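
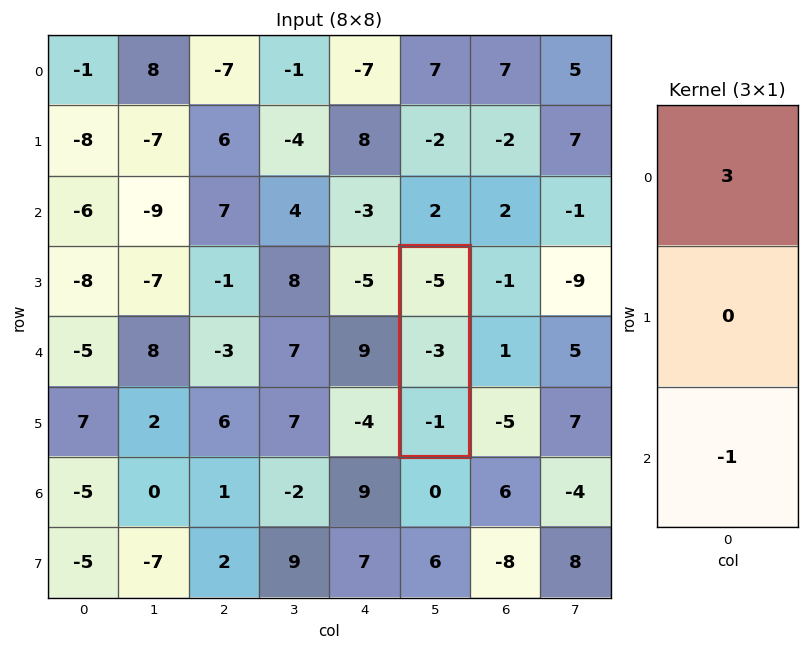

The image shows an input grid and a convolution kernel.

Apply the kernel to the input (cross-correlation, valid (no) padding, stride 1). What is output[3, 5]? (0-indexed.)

The receptive field on the input at this output position is [-5 / -3 / -1]. Elementwise product with the kernel and sum: -5·3 + -1·-1.

-14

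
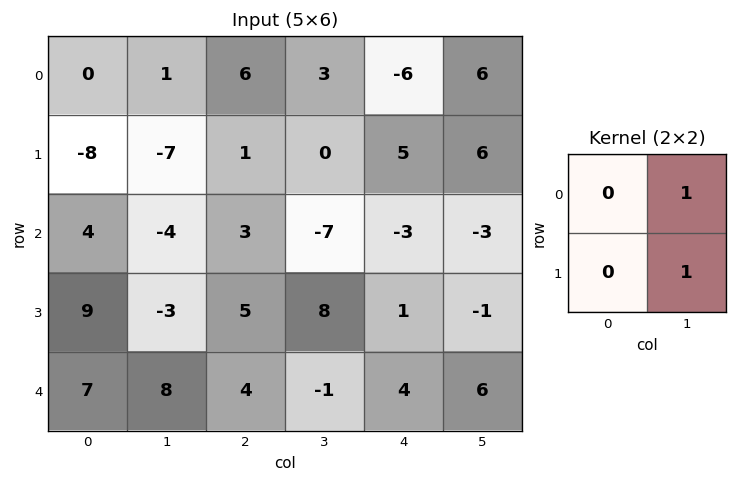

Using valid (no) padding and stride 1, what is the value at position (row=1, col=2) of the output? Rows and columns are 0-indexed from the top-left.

The receptive field on the input at this output position is [1 0 / 3 -7]. Elementwise product with the kernel and sum: 0·1 + -7·1.

-7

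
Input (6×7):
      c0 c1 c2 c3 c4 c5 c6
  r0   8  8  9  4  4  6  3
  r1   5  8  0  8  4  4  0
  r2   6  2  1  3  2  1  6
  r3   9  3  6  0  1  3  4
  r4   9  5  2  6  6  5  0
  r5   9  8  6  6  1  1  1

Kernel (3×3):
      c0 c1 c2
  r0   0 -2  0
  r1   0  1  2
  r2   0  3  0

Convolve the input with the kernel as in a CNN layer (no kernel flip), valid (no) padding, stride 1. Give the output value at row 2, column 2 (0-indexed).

The receptive field on the input at this output position is [1 3 2 / 6 0 1 / 2 6 6]. Elementwise product with the kernel and sum: 3·-2 + 0·1 + 1·2 + 6·3.

14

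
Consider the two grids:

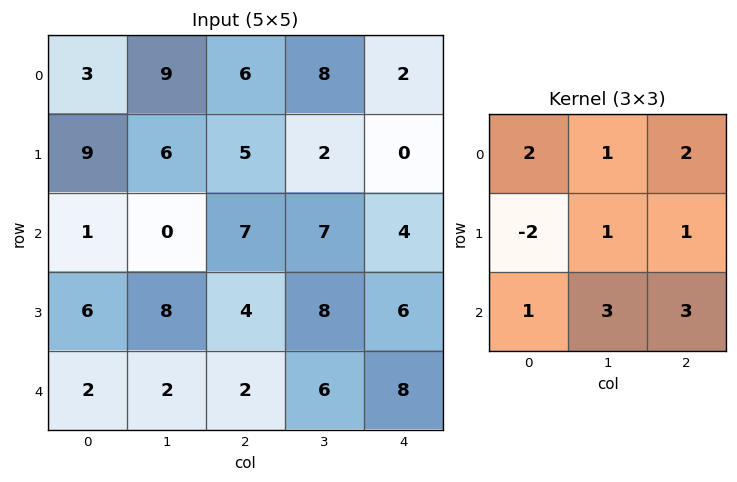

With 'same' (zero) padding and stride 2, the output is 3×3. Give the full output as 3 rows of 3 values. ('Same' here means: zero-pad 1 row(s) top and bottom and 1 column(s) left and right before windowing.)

57 23 -12
64 79 20
26 40 18

Output[0,0]: The receptive field on the zero-padded input at this output position is [0 0 0 / 0 3 9 / 0 9 6]. Elementwise product with the kernel and sum: 0·2 + 0·1 + 0·2 + 0·-2 + 3·1 + 9·1 + 0·1 + 9·3 + 6·3.
Output[0,1]: The receptive field on the zero-padded input at this output position is [0 0 0 / 9 6 8 / 6 5 2]. Elementwise product with the kernel and sum: 0·2 + 0·1 + 0·2 + 9·-2 + 6·1 + 8·1 + 6·1 + 5·3 + 2·3.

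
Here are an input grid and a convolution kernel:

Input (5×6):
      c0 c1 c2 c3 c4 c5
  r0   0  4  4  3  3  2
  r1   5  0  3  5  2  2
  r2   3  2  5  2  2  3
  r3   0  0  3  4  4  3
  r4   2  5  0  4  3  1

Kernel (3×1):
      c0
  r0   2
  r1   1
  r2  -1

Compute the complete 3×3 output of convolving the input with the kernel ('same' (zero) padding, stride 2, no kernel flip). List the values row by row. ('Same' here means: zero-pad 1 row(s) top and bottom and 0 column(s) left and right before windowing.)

Output[0,0]: The receptive field on the zero-padded input at this output position is [0 / 0 / 5]. Elementwise product with the kernel and sum: 0·2 + 0·1 + 5·-1.
Output[0,1]: The receptive field on the zero-padded input at this output position is [0 / 4 / 3]. Elementwise product with the kernel and sum: 0·2 + 4·1 + 3·-1.

-5 1 1
13 8 2
2 6 11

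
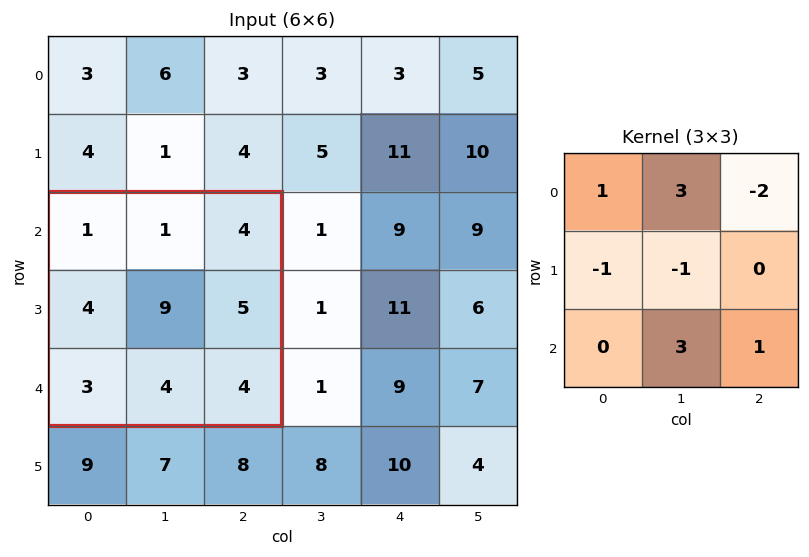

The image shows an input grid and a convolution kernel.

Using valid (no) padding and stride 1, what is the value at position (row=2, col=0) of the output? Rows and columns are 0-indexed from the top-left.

-1

The receptive field on the input at this output position is [1 1 4 / 4 9 5 / 3 4 4]. Elementwise product with the kernel and sum: 1·1 + 1·3 + 4·-2 + 4·-1 + 9·-1 + 4·3 + 4·1.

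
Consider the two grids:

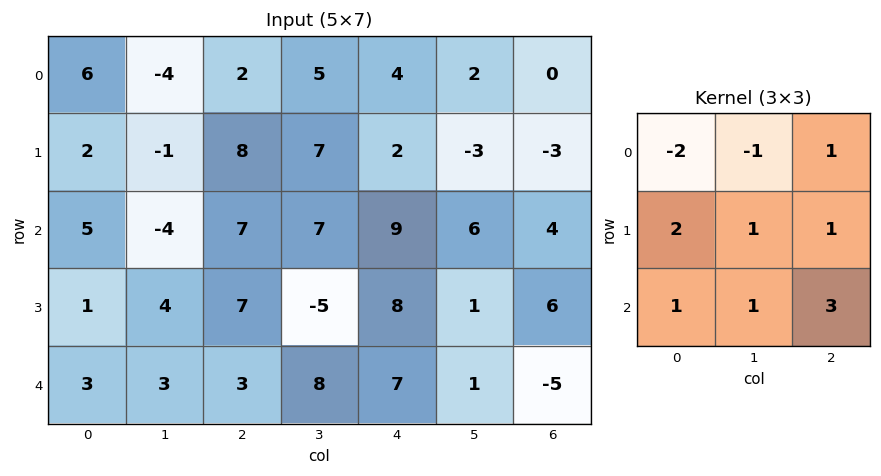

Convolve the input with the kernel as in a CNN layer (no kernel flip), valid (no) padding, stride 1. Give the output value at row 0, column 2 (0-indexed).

61

The receptive field on the input at this output position is [2 5 4 / 8 7 2 / 7 7 9]. Elementwise product with the kernel and sum: 2·-2 + 5·-1 + 4·1 + 8·2 + 7·1 + 2·1 + 7·1 + 7·1 + 9·3.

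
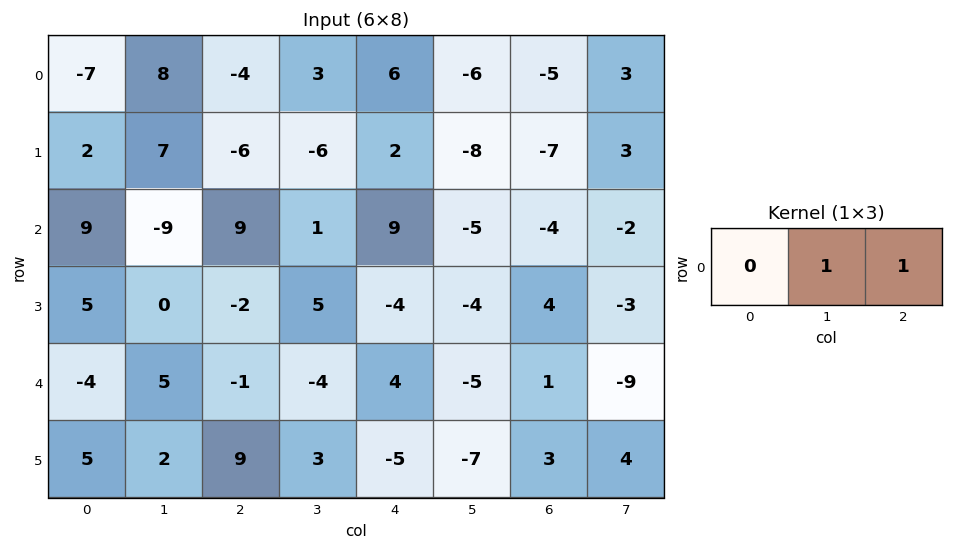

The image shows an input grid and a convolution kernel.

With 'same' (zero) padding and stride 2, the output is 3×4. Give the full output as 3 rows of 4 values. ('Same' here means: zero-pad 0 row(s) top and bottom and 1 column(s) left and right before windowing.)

1 -1 0 -2
0 10 4 -6
1 -5 -1 -8

Output[0,0]: The receptive field on the zero-padded input at this output position is [0 -7 8]. Elementwise product with the kernel and sum: -7·1 + 8·1.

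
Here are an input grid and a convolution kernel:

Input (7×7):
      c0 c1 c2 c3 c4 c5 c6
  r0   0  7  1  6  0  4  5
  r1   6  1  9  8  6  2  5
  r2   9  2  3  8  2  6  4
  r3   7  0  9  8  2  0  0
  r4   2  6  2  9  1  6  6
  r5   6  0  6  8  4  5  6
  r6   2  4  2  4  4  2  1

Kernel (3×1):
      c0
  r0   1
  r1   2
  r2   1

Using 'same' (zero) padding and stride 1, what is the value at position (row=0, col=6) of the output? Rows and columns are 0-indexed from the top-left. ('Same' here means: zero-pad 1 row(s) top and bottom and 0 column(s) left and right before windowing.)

15

The receptive field on the zero-padded input at this output position is [0 / 5 / 5]. Elementwise product with the kernel and sum: 0·1 + 5·2 + 5·1.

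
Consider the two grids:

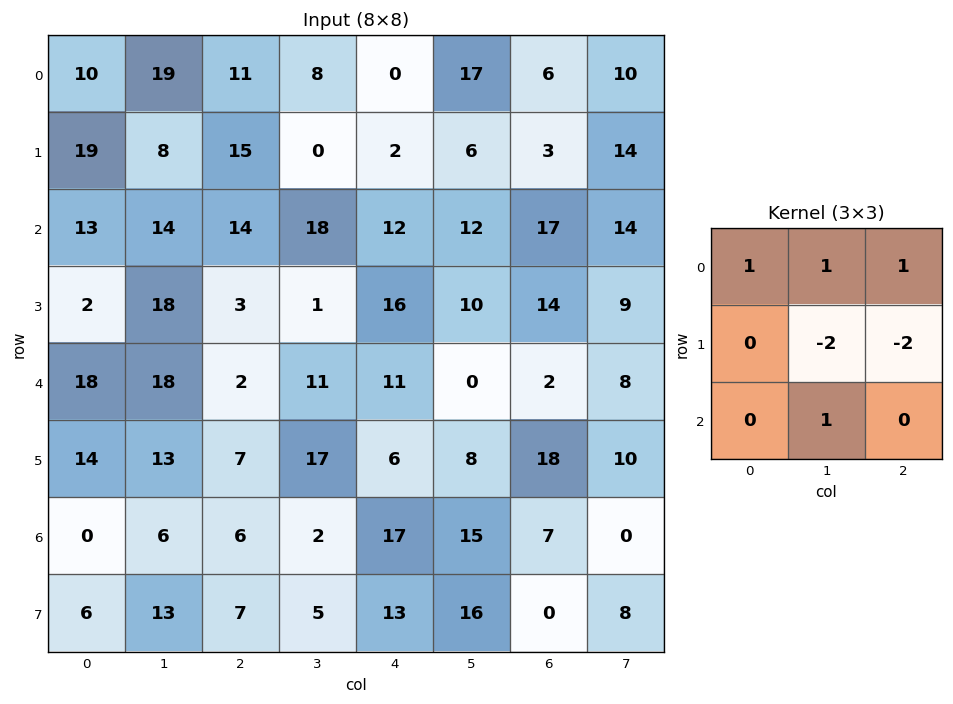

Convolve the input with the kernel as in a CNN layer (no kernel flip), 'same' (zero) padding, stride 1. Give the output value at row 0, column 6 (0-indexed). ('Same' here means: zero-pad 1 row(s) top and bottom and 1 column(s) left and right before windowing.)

The receptive field on the zero-padded input at this output position is [0 0 0 / 17 6 10 / 6 3 14]. Elementwise product with the kernel and sum: 0·1 + 0·1 + 0·1 + 6·-2 + 10·-2 + 3·1.

-29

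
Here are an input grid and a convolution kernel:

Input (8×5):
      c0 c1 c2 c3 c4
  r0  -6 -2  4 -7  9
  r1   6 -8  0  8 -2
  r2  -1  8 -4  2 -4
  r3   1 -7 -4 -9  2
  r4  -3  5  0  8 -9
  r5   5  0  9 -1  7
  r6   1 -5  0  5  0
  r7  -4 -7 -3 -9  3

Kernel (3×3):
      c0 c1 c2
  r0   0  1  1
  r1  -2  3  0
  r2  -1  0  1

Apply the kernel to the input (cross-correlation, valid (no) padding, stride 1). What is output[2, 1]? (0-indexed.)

3

The receptive field on the input at this output position is [8 -4 2 / -7 -4 -9 / 5 0 8]. Elementwise product with the kernel and sum: -4·1 + 2·1 + -7·-2 + -4·3 + 5·-1 + 8·1.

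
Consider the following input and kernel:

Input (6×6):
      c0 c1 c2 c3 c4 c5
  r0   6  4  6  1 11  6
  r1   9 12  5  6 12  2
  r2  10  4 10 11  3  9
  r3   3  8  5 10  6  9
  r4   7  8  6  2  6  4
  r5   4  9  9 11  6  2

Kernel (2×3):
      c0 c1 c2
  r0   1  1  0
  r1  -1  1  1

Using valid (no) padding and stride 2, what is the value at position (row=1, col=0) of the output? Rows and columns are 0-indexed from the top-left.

The receptive field on the input at this output position is [10 4 10 / 3 8 5]. Elementwise product with the kernel and sum: 10·1 + 4·1 + 3·-1 + 8·1 + 5·1.

24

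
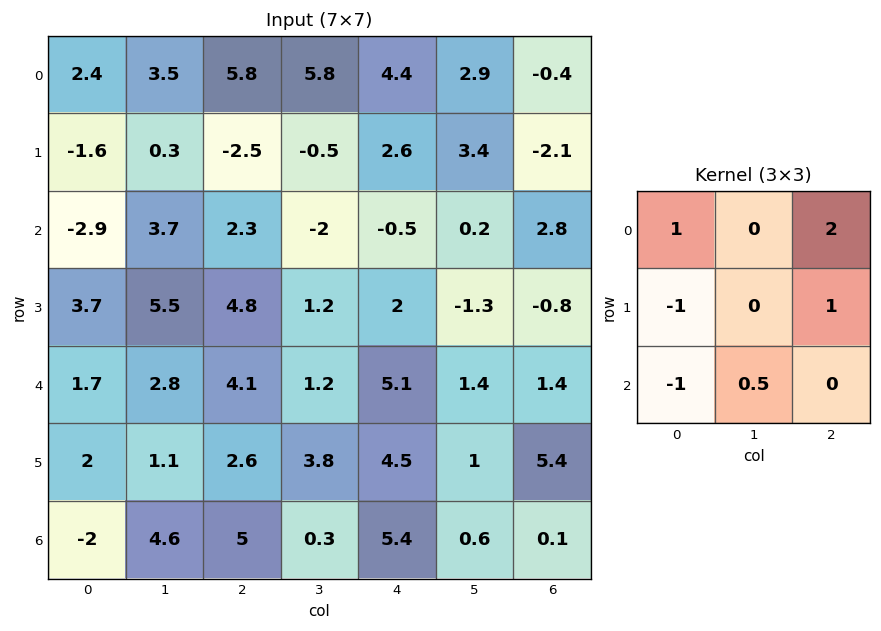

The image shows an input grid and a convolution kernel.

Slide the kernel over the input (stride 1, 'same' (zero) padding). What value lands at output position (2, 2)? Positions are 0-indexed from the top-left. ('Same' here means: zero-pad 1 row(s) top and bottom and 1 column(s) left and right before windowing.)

-9.5

The receptive field on the zero-padded input at this output position is [0.3 -2.5 -0.5 / 3.7 2.3 -2 / 5.5 4.8 1.2]. Elementwise product with the kernel and sum: 0.3·1 + -0.5·2 + 3.7·-1 + -2·1 + 5.5·-1 + 4.8·0.5.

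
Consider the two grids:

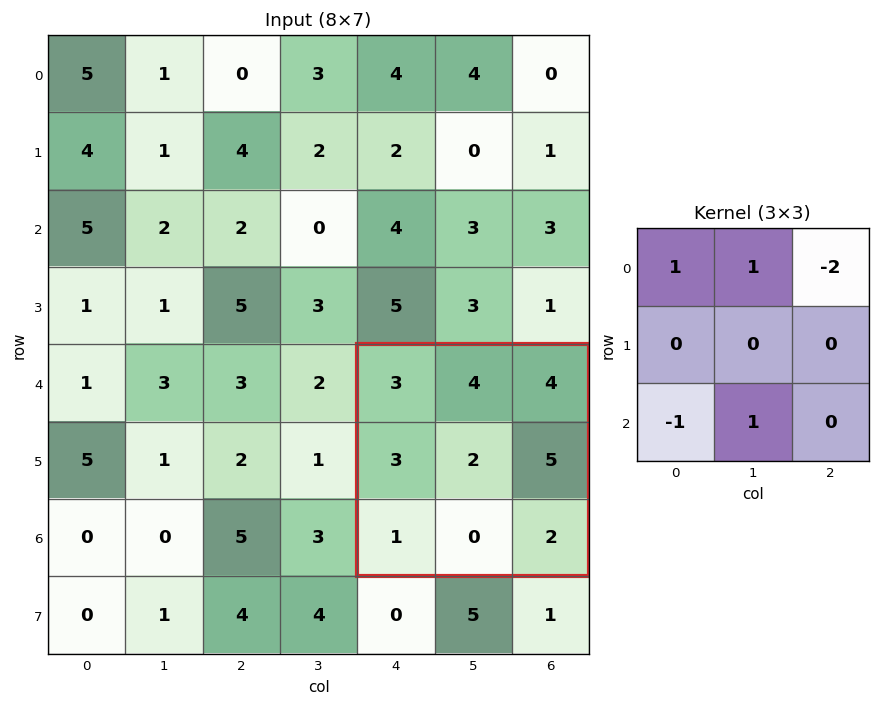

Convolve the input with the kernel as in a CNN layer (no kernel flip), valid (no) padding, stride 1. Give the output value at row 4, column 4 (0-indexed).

The receptive field on the input at this output position is [3 4 4 / 3 2 5 / 1 0 2]. Elementwise product with the kernel and sum: 3·1 + 4·1 + 4·-2 + 1·-1 + 0·1.

-2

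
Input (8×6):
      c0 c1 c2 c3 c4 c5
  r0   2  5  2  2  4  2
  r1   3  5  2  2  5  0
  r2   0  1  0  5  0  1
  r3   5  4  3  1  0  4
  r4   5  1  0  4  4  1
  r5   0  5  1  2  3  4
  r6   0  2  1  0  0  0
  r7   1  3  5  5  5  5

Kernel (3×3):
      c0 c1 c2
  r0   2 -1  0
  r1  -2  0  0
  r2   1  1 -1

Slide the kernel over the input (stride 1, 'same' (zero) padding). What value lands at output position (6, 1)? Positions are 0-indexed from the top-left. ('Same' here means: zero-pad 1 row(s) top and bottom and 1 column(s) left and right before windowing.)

The receptive field on the zero-padded input at this output position is [0 5 1 / 0 2 1 / 1 3 5]. Elementwise product with the kernel and sum: 0·2 + 5·-1 + 0·-2 + 1·1 + 3·1 + 5·-1.

-6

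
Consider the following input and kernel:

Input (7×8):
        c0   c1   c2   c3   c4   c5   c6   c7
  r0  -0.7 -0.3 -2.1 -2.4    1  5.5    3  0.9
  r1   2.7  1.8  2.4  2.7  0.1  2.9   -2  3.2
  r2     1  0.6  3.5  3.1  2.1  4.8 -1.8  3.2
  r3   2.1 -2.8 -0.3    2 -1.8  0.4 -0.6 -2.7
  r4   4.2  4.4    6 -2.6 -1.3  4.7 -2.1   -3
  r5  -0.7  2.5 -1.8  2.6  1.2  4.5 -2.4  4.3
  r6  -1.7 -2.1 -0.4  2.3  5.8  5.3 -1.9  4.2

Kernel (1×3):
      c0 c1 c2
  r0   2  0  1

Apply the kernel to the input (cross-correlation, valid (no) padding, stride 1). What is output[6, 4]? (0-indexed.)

9.7

The receptive field on the input at this output position is [5.8 5.3 -1.9]. Elementwise product with the kernel and sum: 5.8·2 + -1.9·1.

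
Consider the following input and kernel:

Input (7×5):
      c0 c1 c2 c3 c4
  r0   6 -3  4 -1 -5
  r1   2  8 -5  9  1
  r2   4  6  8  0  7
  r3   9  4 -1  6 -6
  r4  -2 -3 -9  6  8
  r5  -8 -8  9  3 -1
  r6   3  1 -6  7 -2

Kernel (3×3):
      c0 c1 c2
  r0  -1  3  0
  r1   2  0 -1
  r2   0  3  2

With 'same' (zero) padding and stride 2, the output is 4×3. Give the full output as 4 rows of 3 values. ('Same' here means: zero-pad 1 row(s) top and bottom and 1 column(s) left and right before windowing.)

Output[0,0]: The receptive field on the zero-padded input at this output position is [0 0 0 / 0 6 -3 / 0 2 8]. Elementwise product with the kernel and sum: 0·-1 + 0·3 + 0·2 + -3·-1 + 2·3 + 8·2.

25 -2 1
35 -2 -24
-10 14 -15
-25 30 8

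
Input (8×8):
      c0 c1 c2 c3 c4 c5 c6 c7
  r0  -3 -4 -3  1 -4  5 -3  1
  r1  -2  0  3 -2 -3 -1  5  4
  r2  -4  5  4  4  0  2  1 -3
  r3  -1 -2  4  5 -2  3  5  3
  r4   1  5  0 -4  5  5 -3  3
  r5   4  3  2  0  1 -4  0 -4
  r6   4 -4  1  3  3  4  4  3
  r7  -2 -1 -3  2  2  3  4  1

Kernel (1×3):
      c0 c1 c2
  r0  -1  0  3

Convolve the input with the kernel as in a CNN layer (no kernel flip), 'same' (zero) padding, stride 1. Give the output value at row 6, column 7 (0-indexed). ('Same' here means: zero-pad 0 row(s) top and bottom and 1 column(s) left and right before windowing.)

-4

The receptive field on the zero-padded input at this output position is [4 3 0]. Elementwise product with the kernel and sum: 4·-1 + 0·3.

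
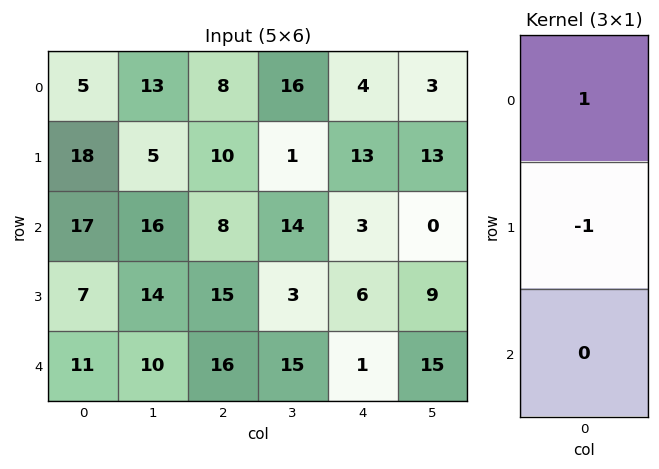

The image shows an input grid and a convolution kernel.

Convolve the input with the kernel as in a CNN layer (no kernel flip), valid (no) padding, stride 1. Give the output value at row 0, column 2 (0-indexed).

-2

The receptive field on the input at this output position is [8 / 10 / 8]. Elementwise product with the kernel and sum: 8·1 + 10·-1.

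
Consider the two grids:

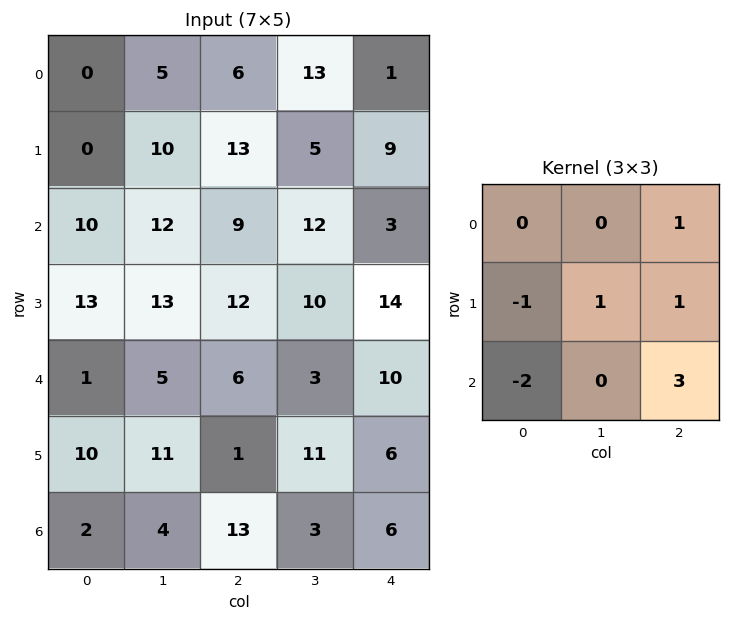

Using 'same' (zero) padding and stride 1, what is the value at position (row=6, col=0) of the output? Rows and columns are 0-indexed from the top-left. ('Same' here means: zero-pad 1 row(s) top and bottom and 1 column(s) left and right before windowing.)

17

The receptive field on the zero-padded input at this output position is [0 10 11 / 0 2 4 / 0 0 0]. Elementwise product with the kernel and sum: 11·1 + 0·-1 + 2·1 + 4·1 + 0·-2 + 0·3.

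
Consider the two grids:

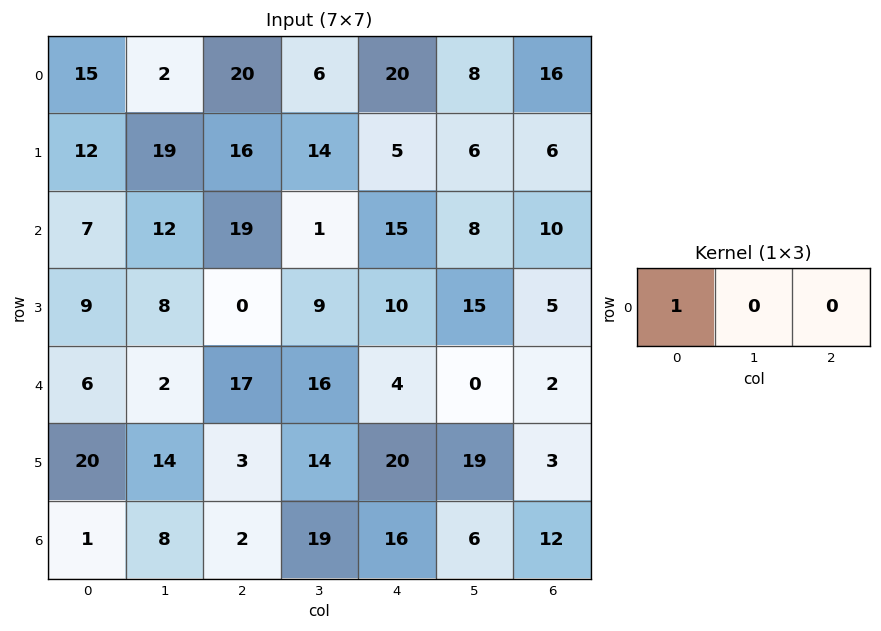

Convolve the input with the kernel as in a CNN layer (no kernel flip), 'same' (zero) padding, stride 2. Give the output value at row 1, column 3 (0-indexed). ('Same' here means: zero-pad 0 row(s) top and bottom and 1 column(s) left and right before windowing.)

The receptive field on the zero-padded input at this output position is [8 10 0]. Elementwise product with the kernel and sum: 8·1.

8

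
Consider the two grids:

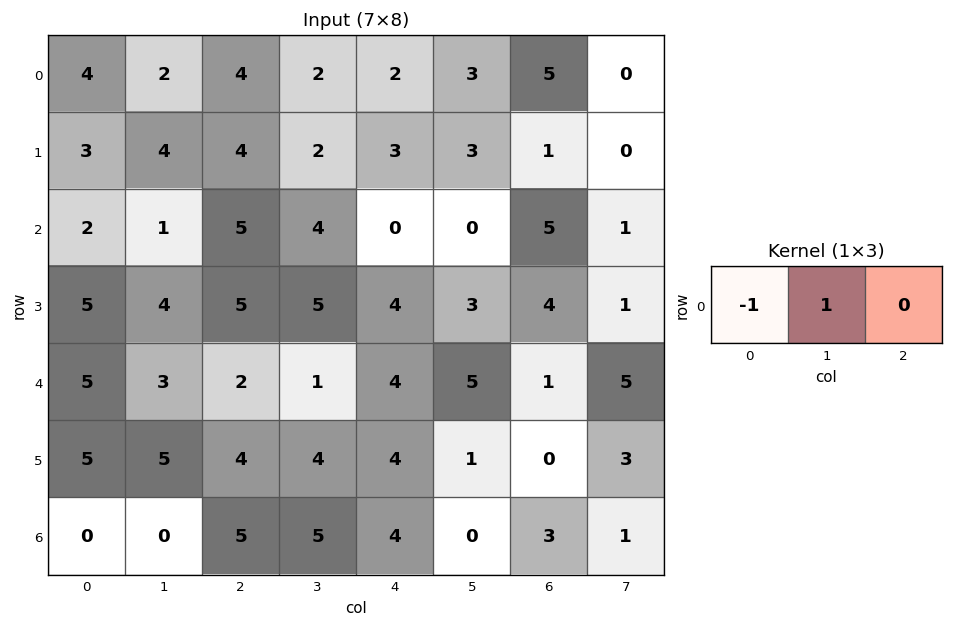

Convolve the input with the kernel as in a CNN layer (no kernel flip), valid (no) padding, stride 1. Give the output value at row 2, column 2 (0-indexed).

-1

The receptive field on the input at this output position is [5 4 0]. Elementwise product with the kernel and sum: 5·-1 + 4·1.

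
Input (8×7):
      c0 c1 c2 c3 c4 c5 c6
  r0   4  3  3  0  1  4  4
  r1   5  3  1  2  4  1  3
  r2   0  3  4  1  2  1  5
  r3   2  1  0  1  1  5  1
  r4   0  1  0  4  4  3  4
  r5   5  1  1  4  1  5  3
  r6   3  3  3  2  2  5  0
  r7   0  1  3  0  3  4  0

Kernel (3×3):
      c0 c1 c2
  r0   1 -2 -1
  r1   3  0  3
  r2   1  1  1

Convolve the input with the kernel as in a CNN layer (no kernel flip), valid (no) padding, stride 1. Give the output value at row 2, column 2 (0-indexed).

11

The receptive field on the input at this output position is [4 1 2 / 0 1 1 / 0 4 4]. Elementwise product with the kernel and sum: 4·1 + 1·-2 + 2·-1 + 0·3 + 1·3 + 0·1 + 4·1 + 4·1.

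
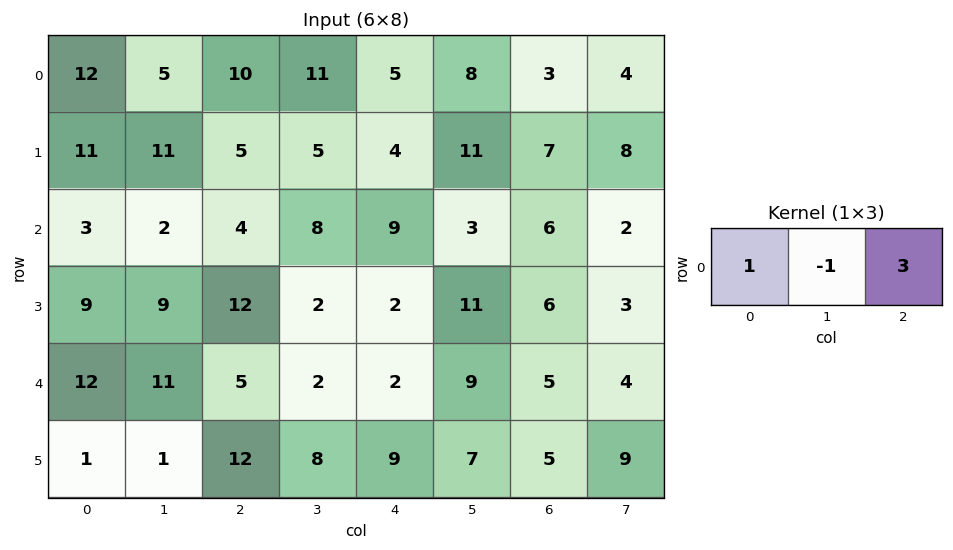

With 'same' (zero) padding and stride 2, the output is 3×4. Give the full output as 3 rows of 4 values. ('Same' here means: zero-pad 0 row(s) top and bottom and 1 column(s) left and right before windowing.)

Output[0,0]: The receptive field on the zero-padded input at this output position is [0 12 5]. Elementwise product with the kernel and sum: 0·1 + 12·-1 + 5·3.

3 28 30 17
3 22 8 3
21 12 27 16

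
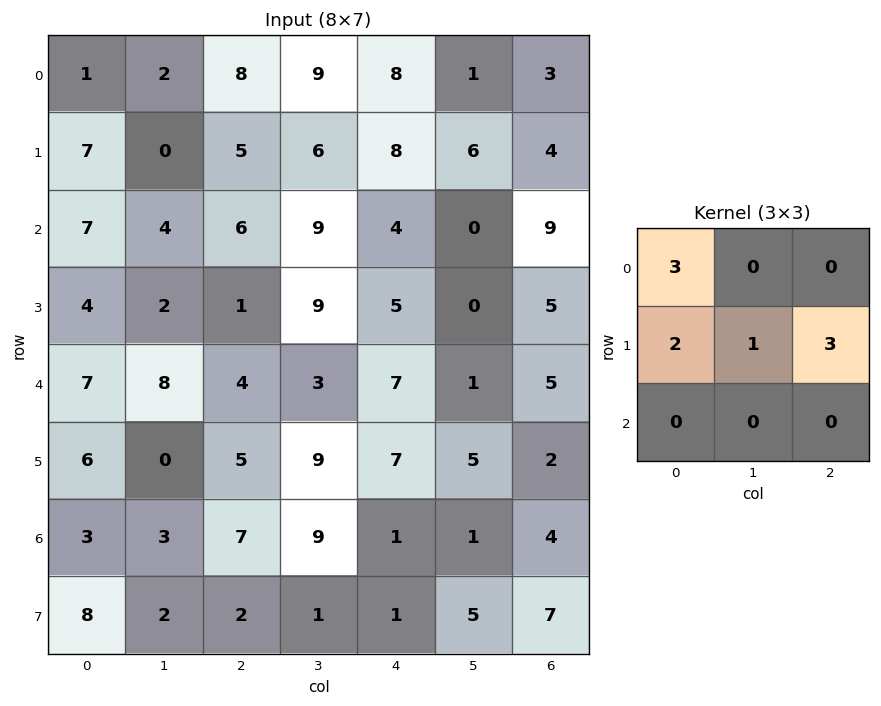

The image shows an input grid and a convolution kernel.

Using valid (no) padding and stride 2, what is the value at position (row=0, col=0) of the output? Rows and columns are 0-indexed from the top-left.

32

The receptive field on the input at this output position is [1 2 8 / 7 0 5 / 7 4 6]. Elementwise product with the kernel and sum: 1·3 + 7·2 + 0·1 + 5·3.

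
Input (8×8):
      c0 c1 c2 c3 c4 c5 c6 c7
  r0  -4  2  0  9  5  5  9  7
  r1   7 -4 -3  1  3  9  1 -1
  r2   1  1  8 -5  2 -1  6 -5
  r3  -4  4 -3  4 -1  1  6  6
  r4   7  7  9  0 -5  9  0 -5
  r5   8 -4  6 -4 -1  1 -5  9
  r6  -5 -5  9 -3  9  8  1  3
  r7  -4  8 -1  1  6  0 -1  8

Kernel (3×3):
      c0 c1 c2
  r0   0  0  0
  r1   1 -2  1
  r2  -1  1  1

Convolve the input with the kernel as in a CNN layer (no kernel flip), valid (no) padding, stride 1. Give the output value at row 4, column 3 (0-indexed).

19

The receptive field on the input at this output position is [0 -5 9 / -4 -1 1 / -3 9 8]. Elementwise product with the kernel and sum: -4·1 + -1·-2 + 1·1 + -3·-1 + 9·1 + 8·1.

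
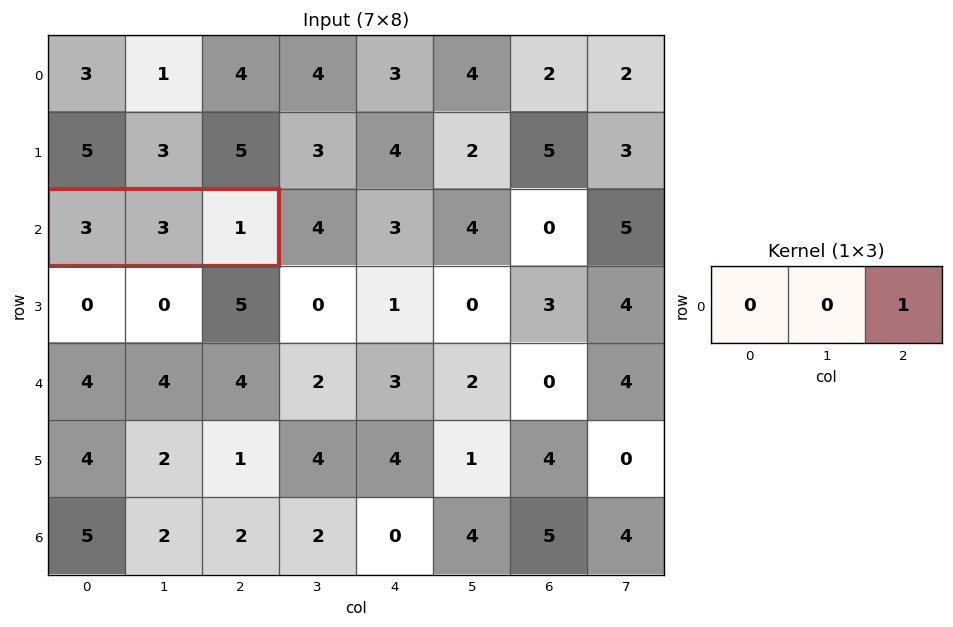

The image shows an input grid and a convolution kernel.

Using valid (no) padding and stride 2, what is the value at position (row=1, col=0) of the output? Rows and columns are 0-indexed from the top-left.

The receptive field on the input at this output position is [3 3 1]. Elementwise product with the kernel and sum: 1·1.

1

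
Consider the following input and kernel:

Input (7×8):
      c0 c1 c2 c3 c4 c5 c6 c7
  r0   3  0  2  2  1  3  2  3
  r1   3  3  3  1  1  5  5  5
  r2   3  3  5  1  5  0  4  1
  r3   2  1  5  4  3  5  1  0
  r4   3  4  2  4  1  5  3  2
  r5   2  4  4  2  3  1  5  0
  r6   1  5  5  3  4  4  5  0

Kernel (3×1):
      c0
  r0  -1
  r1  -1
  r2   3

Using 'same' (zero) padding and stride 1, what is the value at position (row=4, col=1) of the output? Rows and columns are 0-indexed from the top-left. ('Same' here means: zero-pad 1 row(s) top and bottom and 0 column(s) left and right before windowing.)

The receptive field on the zero-padded input at this output position is [1 / 4 / 4]. Elementwise product with the kernel and sum: 1·-1 + 4·-1 + 4·3.

7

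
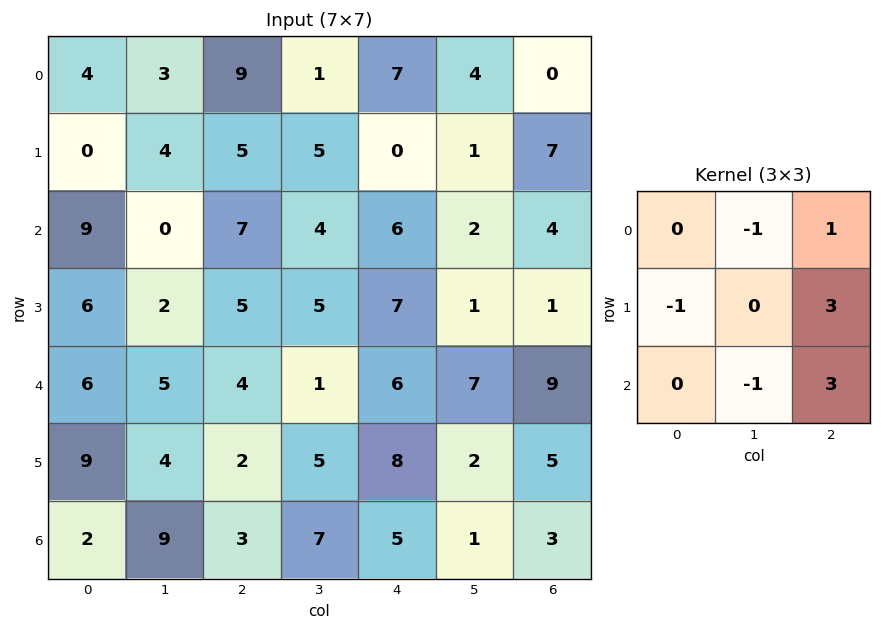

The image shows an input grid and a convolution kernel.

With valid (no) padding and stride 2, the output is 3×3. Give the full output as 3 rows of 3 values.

Output[0,0]: The receptive field on the input at this output position is [4 3 9 / 0 4 5 / 9 0 7]. Elementwise product with the kernel and sum: 3·-1 + 9·1 + 0·-1 + 5·3 + 0·-1 + 7·3.

42 15 27
23 35 18
-4 35 17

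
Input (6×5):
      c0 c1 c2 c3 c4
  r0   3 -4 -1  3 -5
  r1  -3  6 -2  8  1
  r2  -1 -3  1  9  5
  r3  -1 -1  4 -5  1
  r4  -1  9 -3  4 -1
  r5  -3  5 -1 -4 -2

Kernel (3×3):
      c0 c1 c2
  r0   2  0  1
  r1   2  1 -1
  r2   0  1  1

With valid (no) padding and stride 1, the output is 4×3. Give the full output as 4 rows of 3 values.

Output[0,0]: The receptive field on the input at this output position is [3 -4 -1 / -3 6 -2 / -1 -3 1]. Elementwise product with the kernel and sum: 3·2 + -1·1 + -3·2 + 6·1 + -2·-1 + -3·1 + 1·1.
Output[0,1]: The receptive field on the input at this output position is [-4 -1 3 / 6 -2 8 / -3 1 9]. Elementwise product with the kernel and sum: -4·2 + 3·1 + 6·2 + -2·1 + 8·-1 + 1·1 + 9·1.

5 7 10
-11 5 -1
-2 11 12
16 -1 2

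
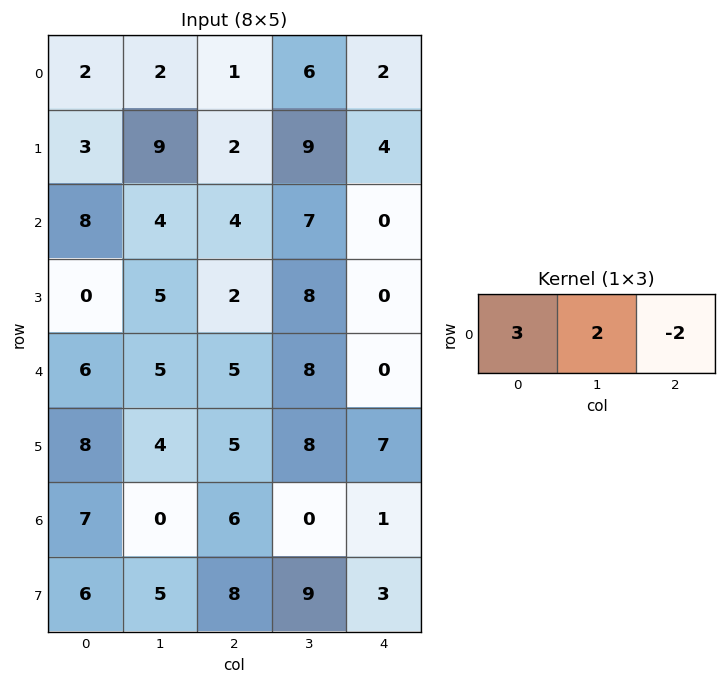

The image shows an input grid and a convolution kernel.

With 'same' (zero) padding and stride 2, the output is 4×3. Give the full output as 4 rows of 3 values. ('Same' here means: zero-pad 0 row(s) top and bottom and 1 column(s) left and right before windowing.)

Output[0,0]: The receptive field on the zero-padded input at this output position is [0 2 2]. Elementwise product with the kernel and sum: 0·3 + 2·2 + 2·-2.

0 -4 22
8 6 21
2 9 24
14 12 2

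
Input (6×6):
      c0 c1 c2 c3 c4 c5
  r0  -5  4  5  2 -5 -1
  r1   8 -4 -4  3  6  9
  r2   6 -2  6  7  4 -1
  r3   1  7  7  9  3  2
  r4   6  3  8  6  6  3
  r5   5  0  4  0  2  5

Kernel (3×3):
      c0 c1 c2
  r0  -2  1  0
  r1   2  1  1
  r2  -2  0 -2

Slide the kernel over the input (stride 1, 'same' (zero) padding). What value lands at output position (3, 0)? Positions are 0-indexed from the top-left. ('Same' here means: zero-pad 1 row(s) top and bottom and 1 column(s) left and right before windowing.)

8

The receptive field on the zero-padded input at this output position is [0 6 -2 / 0 1 7 / 0 6 3]. Elementwise product with the kernel and sum: 0·-2 + 6·1 + 0·2 + 1·1 + 7·1 + 0·-2 + 3·-2.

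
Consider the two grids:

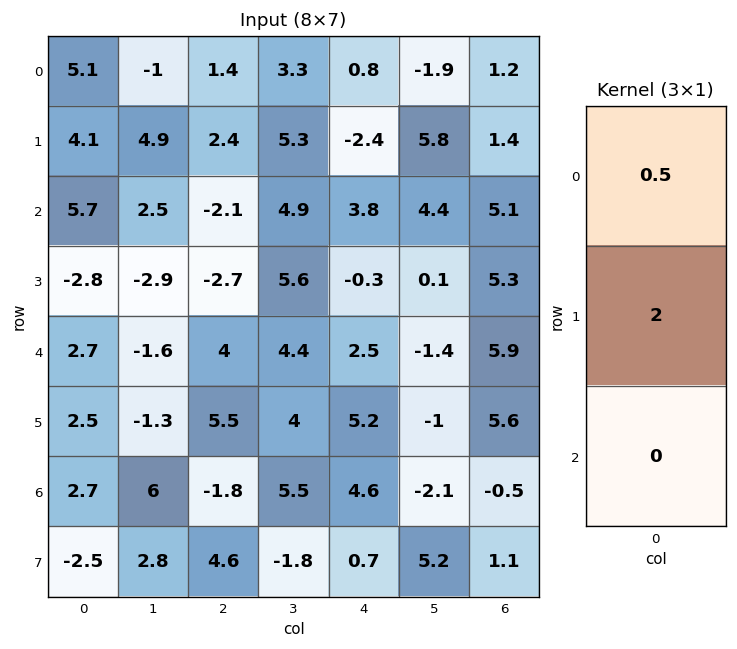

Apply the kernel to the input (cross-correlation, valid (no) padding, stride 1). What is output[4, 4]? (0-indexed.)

The receptive field on the input at this output position is [2.5 / 5.2 / 4.6]. Elementwise product with the kernel and sum: 2.5·0.5 + 5.2·2.

11.65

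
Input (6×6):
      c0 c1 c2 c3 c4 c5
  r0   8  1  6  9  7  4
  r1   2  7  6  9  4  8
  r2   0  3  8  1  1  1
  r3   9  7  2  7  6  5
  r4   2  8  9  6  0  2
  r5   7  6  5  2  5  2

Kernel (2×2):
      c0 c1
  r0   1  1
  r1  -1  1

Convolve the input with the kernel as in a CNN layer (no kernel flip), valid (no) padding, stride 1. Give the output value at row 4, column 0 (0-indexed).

The receptive field on the input at this output position is [2 8 / 7 6]. Elementwise product with the kernel and sum: 2·1 + 8·1 + 7·-1 + 6·1.

9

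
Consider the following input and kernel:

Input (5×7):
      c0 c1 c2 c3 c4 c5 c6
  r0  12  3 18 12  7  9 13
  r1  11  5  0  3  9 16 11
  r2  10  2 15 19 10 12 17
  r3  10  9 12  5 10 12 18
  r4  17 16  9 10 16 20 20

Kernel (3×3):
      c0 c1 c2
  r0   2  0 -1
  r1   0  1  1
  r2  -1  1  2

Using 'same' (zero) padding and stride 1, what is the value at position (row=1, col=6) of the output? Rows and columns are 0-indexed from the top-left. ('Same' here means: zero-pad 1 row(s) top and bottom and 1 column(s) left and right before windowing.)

The receptive field on the zero-padded input at this output position is [9 13 0 / 16 11 0 / 12 17 0]. Elementwise product with the kernel and sum: 9·2 + 0·-1 + 11·1 + 0·1 + 12·-1 + 17·1 + 0·2.

34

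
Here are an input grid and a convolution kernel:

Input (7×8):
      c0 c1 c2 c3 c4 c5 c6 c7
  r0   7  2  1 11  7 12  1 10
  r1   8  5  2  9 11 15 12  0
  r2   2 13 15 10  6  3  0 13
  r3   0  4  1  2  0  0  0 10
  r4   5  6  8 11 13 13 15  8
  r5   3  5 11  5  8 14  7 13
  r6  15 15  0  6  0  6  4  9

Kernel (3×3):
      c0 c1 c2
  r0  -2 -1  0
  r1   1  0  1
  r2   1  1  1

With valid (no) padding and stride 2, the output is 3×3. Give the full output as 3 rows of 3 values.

24 31 6
3 -7 26
28 -2 -14

Output[0,0]: The receptive field on the input at this output position is [7 2 1 / 8 5 2 / 2 13 15]. Elementwise product with the kernel and sum: 7·-2 + 2·-1 + 8·1 + 2·1 + 2·1 + 13·1 + 15·1.
Output[0,1]: The receptive field on the input at this output position is [1 11 7 / 2 9 11 / 15 10 6]. Elementwise product with the kernel and sum: 1·-2 + 11·-1 + 2·1 + 11·1 + 15·1 + 10·1 + 6·1.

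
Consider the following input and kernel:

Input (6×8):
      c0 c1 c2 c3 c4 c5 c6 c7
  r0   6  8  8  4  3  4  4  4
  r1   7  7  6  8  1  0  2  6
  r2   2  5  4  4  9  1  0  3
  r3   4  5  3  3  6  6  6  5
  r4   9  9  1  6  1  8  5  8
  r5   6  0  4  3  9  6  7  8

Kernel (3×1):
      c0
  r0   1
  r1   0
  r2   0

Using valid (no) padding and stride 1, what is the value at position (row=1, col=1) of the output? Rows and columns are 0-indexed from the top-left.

7

The receptive field on the input at this output position is [7 / 5 / 5]. Elementwise product with the kernel and sum: 7·1.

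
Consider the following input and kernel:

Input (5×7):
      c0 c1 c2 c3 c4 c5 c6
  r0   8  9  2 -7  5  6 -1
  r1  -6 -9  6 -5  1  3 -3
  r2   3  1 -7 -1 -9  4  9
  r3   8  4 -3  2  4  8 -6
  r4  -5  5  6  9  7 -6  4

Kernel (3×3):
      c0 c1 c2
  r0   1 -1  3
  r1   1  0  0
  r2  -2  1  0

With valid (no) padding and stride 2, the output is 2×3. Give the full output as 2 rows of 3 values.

Output[0,0]: The receptive field on the input at this output position is [8 9 2 / -6 -9 6 / 3 1 -7]. Elementwise product with the kernel and sum: 8·1 + 9·-1 + 2·3 + -6·1 + 3·-2 + 1·1.

-6 43 19
4 -39 -2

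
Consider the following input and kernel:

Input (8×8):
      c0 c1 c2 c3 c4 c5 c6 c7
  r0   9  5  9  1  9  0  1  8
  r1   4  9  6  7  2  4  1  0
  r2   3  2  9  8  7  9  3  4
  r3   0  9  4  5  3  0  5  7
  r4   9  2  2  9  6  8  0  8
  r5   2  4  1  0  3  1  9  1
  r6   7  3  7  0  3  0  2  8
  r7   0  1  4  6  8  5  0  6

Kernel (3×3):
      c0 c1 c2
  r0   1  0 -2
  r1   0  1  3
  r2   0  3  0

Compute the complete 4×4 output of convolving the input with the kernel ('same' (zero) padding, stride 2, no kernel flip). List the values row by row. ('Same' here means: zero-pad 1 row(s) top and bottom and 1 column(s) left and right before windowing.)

Output[0,0]: The receptive field on the zero-padded input at this output position is [0 0 0 / 0 9 5 / 0 4 9]. Elementwise product with the kernel and sum: 0·1 + 0·-2 + 9·1 + 5·3 + 4·3.

36 30 15 28
-9 40 42 34
3 31 44 37
8 23 25 25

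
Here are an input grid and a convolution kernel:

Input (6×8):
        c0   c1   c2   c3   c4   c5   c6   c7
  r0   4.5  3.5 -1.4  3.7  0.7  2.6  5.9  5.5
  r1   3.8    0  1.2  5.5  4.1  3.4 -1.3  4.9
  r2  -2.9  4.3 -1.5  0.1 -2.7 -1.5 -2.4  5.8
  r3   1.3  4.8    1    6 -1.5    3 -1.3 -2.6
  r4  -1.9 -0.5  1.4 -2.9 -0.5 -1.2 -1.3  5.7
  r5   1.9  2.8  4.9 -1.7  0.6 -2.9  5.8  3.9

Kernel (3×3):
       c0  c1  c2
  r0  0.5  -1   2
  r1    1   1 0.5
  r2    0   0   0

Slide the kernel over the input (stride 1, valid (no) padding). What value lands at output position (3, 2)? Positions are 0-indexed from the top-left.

-10.25

The receptive field on the input at this output position is [1 6 -1.5 / 1.4 -2.9 -0.5 / 4.9 -1.7 0.6]. Elementwise product with the kernel and sum: 1·0.5 + 6·-1 + -1.5·2 + 1.4·1 + -2.9·1 + -0.5·0.5.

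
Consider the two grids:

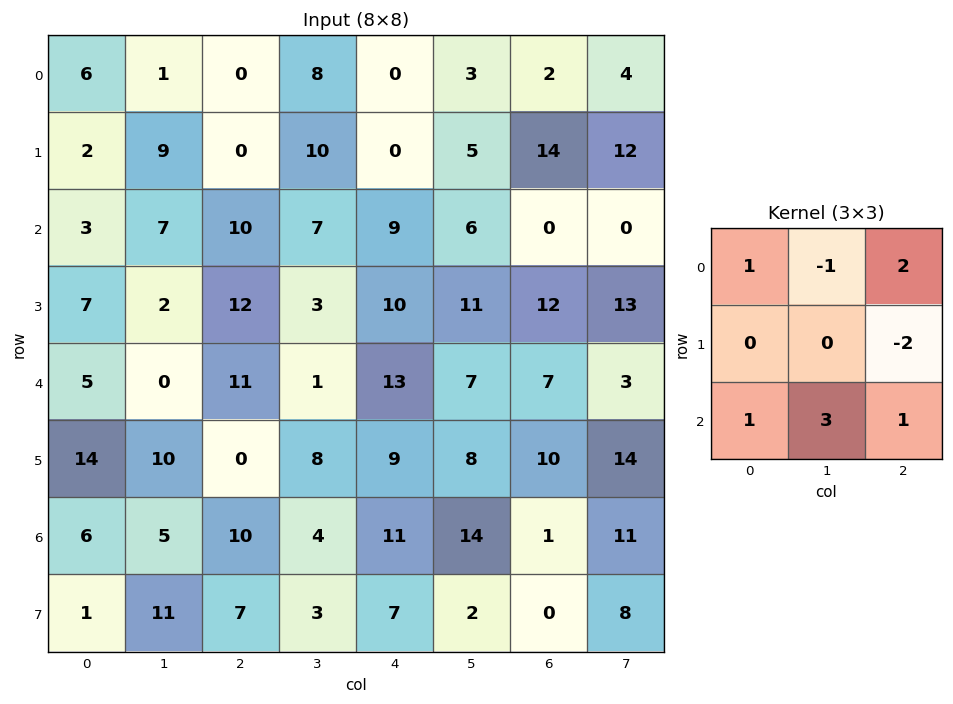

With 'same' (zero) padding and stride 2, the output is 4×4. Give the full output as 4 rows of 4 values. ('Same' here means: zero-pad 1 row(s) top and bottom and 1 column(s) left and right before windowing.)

13 3 9 51
25 56 52 75
49 12 44 71
10 53 13 14

Output[0,0]: The receptive field on the zero-padded input at this output position is [0 0 0 / 0 6 1 / 0 2 9]. Elementwise product with the kernel and sum: 0·1 + 0·-1 + 0·2 + 1·-2 + 0·1 + 2·3 + 9·1.
Output[0,1]: The receptive field on the zero-padded input at this output position is [0 0 0 / 1 0 8 / 9 0 10]. Elementwise product with the kernel and sum: 0·1 + 0·-1 + 0·2 + 8·-2 + 9·1 + 0·3 + 10·1.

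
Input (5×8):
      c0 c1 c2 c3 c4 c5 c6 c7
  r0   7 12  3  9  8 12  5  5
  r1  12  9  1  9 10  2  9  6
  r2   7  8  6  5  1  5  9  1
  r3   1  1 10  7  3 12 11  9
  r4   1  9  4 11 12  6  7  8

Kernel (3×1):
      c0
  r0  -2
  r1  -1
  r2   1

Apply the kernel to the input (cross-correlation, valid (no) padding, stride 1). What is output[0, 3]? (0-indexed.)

-22

The receptive field on the input at this output position is [9 / 9 / 5]. Elementwise product with the kernel and sum: 9·-2 + 9·-1 + 5·1.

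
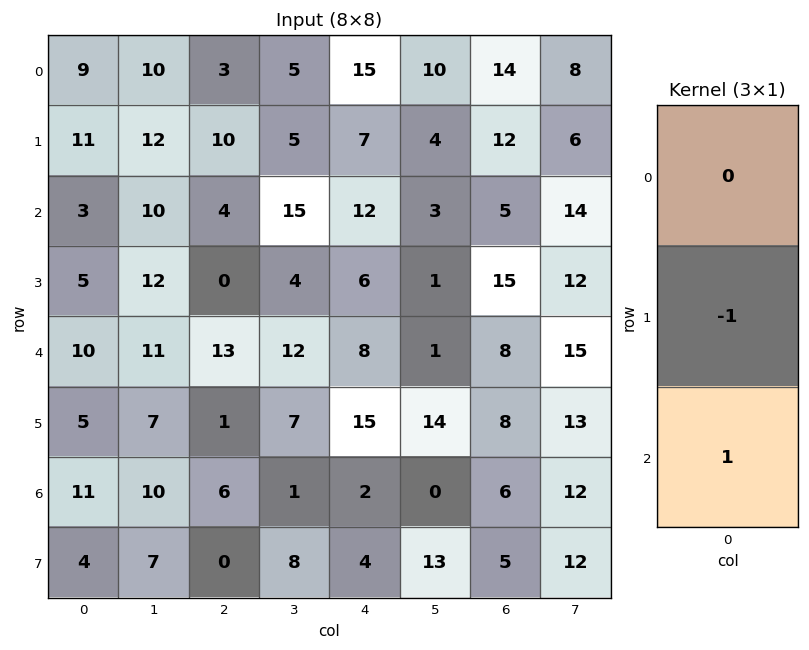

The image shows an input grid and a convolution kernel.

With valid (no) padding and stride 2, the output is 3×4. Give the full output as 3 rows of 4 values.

-8 -6 5 -7
5 13 2 -7
6 5 -13 -2

Output[0,0]: The receptive field on the input at this output position is [9 / 11 / 3]. Elementwise product with the kernel and sum: 11·-1 + 3·1.
Output[0,1]: The receptive field on the input at this output position is [3 / 10 / 4]. Elementwise product with the kernel and sum: 10·-1 + 4·1.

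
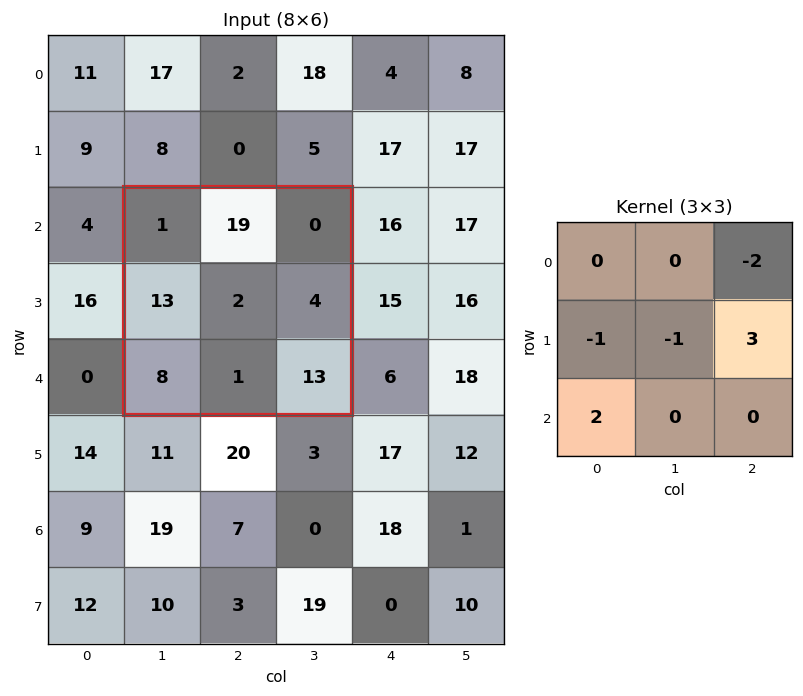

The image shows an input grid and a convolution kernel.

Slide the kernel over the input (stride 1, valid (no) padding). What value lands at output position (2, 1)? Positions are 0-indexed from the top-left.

The receptive field on the input at this output position is [1 19 0 / 13 2 4 / 8 1 13]. Elementwise product with the kernel and sum: 0·-2 + 13·-1 + 2·-1 + 4·3 + 8·2.

13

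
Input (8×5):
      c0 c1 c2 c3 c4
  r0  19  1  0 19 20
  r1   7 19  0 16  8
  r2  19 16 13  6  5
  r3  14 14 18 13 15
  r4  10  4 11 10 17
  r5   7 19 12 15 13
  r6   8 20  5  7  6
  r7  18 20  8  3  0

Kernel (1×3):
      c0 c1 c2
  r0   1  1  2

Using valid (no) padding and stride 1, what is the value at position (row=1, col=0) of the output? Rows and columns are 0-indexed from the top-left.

26

The receptive field on the input at this output position is [7 19 0]. Elementwise product with the kernel and sum: 7·1 + 19·1 + 0·2.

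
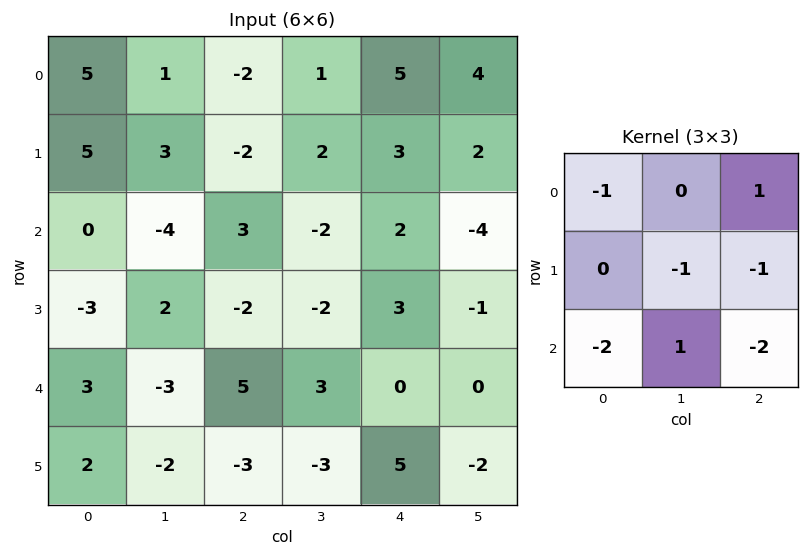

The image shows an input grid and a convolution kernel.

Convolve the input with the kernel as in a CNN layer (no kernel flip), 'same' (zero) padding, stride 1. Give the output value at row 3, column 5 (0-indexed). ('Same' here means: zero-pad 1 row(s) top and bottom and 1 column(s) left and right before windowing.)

The receptive field on the zero-padded input at this output position is [2 -4 0 / 3 -1 0 / 0 0 0]. Elementwise product with the kernel and sum: 2·-1 + 0·1 + -1·-1 + 0·-1 + 0·-2 + 0·1 + 0·-2.

-1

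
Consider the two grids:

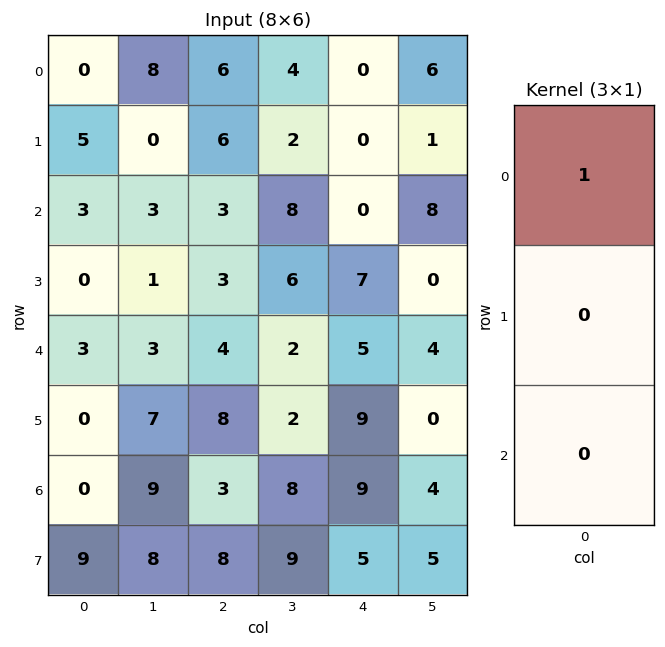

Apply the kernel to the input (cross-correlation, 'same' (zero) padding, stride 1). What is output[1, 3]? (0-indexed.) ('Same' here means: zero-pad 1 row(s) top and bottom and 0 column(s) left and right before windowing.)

4

The receptive field on the zero-padded input at this output position is [4 / 2 / 8]. Elementwise product with the kernel and sum: 4·1.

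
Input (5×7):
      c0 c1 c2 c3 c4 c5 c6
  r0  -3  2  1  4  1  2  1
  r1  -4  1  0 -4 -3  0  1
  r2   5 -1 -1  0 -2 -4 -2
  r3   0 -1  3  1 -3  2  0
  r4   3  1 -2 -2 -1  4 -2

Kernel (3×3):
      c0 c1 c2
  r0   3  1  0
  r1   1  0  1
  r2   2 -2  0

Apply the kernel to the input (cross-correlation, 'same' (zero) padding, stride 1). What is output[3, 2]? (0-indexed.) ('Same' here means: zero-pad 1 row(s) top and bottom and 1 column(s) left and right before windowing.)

The receptive field on the zero-padded input at this output position is [-1 -1 0 / -1 3 1 / 1 -2 -2]. Elementwise product with the kernel and sum: -1·3 + -1·1 + -1·1 + 1·1 + 1·2 + -2·-2.

2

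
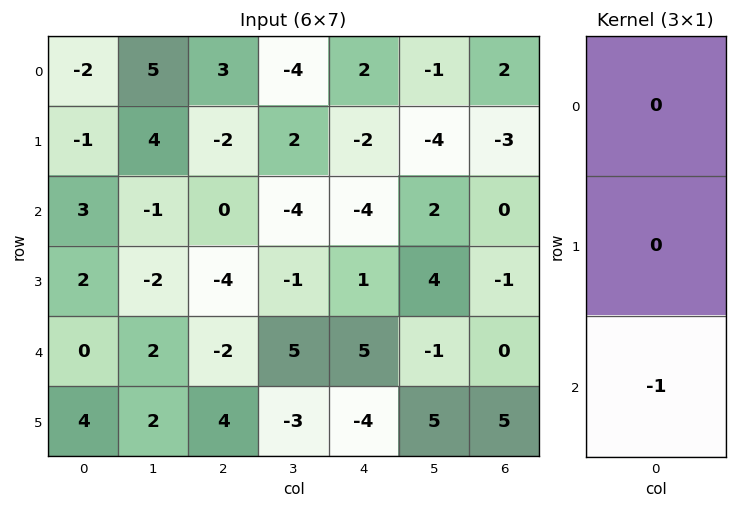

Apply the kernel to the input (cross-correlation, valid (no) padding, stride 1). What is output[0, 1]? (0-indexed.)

1

The receptive field on the input at this output position is [5 / 4 / -1]. Elementwise product with the kernel and sum: -1·-1.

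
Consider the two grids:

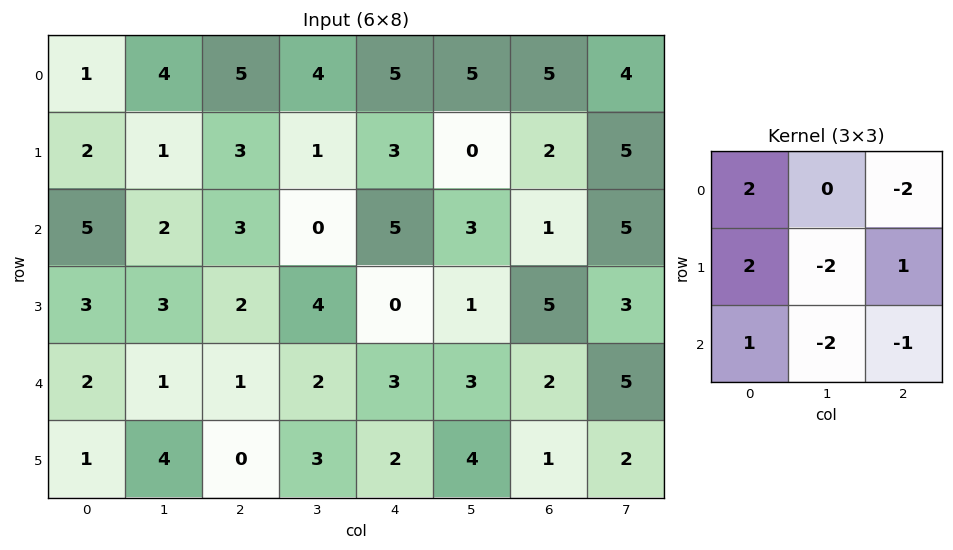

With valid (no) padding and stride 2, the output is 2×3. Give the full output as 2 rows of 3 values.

Output[0,0]: The receptive field on the input at this output position is [1 4 5 / 2 1 3 / 5 2 3]. Elementwise product with the kernel and sum: 1·2 + 5·-2 + 2·2 + 1·-2 + 3·1 + 5·1 + 2·-2 + 3·-1.

-5 5 6
5 -14 6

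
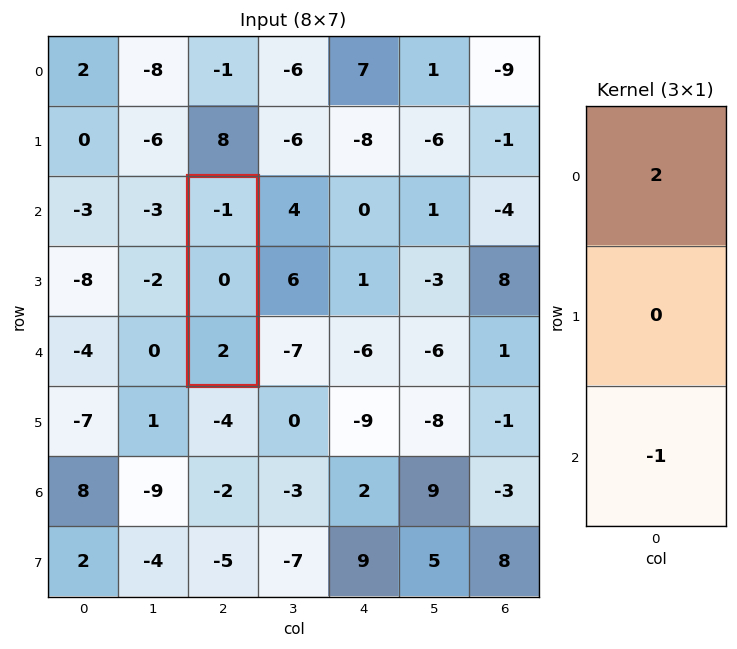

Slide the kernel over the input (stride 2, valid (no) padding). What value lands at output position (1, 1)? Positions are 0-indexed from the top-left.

The receptive field on the input at this output position is [-1 / 0 / 2]. Elementwise product with the kernel and sum: -1·2 + 2·-1.

-4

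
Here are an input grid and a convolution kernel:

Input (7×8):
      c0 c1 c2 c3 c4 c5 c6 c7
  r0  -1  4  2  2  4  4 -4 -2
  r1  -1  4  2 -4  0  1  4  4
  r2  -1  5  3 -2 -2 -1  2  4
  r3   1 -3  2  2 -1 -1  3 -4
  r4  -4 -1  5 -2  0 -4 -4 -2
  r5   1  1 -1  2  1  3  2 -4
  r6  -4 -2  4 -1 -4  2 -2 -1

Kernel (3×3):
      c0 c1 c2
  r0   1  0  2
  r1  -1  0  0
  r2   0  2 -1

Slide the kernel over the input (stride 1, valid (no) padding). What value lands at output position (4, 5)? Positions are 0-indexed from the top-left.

-14

The receptive field on the input at this output position is [-4 -4 -2 / 3 2 -4 / 2 -2 -1]. Elementwise product with the kernel and sum: -4·1 + -2·2 + 3·-1 + -2·2 + -1·-1.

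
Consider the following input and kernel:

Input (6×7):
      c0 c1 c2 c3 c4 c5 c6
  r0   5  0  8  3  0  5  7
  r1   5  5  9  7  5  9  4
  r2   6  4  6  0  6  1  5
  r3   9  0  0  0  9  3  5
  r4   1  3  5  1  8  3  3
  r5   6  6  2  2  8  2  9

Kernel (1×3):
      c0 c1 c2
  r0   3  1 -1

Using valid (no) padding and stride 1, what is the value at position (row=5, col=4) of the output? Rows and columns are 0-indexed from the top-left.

The receptive field on the input at this output position is [8 2 9]. Elementwise product with the kernel and sum: 8·3 + 2·1 + 9·-1.

17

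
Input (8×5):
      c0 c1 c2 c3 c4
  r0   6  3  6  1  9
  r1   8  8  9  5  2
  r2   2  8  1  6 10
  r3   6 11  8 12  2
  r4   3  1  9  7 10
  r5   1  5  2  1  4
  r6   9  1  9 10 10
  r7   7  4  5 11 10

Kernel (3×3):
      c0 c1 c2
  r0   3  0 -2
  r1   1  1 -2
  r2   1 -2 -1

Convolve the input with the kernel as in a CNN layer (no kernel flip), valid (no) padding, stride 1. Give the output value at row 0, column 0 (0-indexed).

The receptive field on the input at this output position is [6 3 6 / 8 8 9 / 2 8 1]. Elementwise product with the kernel and sum: 6·3 + 6·-2 + 8·1 + 8·1 + 9·-2 + 2·1 + 8·-2 + 1·-1.

-11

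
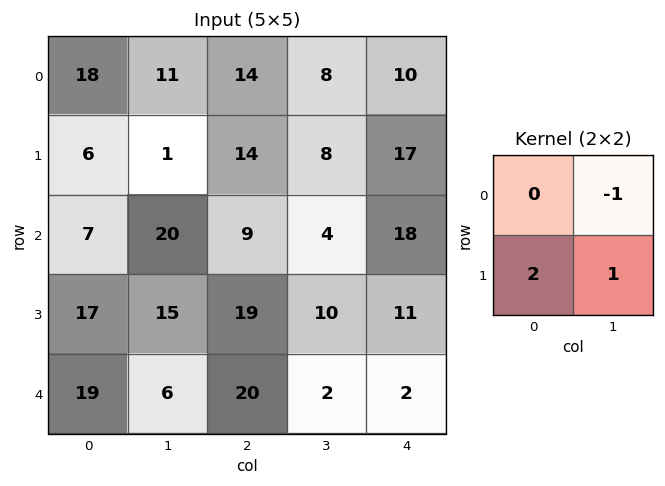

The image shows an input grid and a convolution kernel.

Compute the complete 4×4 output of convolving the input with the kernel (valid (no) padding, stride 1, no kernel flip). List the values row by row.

Output[0,0]: The receptive field on the input at this output position is [18 11 / 6 1]. Elementwise product with the kernel and sum: 11·-1 + 6·2 + 1·1.
Output[0,1]: The receptive field on the input at this output position is [11 14 / 1 14]. Elementwise product with the kernel and sum: 14·-1 + 1·2 + 14·1.

2 2 28 23
33 35 14 9
29 40 44 13
29 13 32 -5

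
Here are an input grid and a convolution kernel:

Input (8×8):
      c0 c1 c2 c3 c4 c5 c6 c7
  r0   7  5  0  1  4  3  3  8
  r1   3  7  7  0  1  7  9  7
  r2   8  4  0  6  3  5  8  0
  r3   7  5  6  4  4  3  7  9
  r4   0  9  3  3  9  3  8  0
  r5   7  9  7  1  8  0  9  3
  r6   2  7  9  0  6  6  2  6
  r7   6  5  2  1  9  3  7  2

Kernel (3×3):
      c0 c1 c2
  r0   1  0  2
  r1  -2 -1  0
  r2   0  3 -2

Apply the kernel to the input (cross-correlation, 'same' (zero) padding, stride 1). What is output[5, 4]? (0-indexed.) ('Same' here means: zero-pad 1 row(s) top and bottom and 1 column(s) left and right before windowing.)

The receptive field on the zero-padded input at this output position is [3 9 3 / 1 8 0 / 0 6 6]. Elementwise product with the kernel and sum: 3·1 + 3·2 + 1·-2 + 8·-1 + 6·3 + 6·-2.

5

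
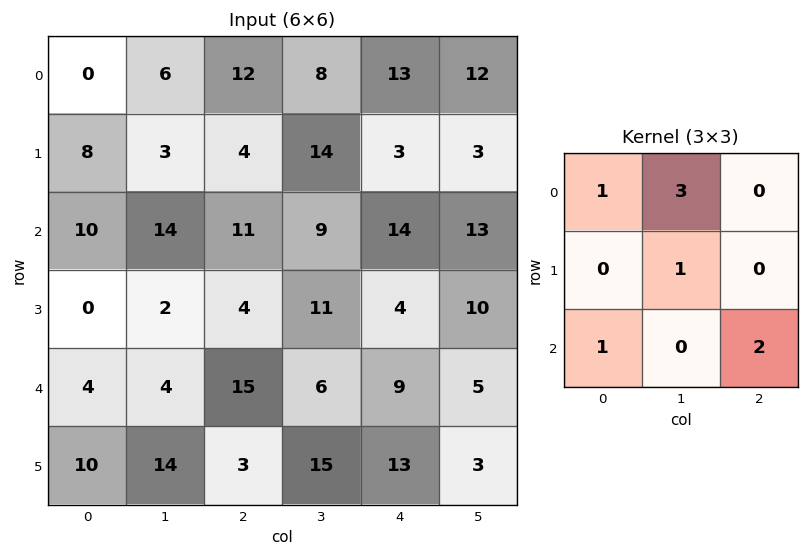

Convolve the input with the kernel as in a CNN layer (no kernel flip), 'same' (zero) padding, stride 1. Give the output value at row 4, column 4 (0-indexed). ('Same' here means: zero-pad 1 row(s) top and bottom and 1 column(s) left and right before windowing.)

53

The receptive field on the zero-padded input at this output position is [11 4 10 / 6 9 5 / 15 13 3]. Elementwise product with the kernel and sum: 11·1 + 4·3 + 9·1 + 15·1 + 3·2.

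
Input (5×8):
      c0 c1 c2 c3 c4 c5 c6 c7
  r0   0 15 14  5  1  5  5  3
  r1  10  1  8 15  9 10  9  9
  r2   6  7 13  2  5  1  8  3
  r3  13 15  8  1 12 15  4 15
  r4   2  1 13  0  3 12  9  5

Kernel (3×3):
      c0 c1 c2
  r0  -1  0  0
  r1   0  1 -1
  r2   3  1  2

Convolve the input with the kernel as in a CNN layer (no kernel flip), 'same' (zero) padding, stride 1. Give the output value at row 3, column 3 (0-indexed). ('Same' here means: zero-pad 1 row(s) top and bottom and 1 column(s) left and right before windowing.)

21

The receptive field on the zero-padded input at this output position is [13 2 5 / 8 1 12 / 13 0 3]. Elementwise product with the kernel and sum: 13·-1 + 1·1 + 12·-1 + 13·3 + 0·1 + 3·2.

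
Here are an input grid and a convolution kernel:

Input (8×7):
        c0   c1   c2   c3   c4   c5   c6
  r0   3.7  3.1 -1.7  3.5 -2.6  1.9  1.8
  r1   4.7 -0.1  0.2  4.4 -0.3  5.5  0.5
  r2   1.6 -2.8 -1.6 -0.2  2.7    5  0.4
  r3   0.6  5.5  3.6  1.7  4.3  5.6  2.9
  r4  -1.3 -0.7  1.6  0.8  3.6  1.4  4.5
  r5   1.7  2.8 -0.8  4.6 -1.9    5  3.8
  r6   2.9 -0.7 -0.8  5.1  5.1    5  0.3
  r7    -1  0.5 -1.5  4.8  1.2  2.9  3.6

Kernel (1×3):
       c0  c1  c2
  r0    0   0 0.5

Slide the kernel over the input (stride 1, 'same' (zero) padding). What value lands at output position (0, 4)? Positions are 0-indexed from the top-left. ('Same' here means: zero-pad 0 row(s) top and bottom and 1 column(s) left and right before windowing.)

The receptive field on the zero-padded input at this output position is [3.5 -2.6 1.9]. Elementwise product with the kernel and sum: 1.9·0.5.

0.95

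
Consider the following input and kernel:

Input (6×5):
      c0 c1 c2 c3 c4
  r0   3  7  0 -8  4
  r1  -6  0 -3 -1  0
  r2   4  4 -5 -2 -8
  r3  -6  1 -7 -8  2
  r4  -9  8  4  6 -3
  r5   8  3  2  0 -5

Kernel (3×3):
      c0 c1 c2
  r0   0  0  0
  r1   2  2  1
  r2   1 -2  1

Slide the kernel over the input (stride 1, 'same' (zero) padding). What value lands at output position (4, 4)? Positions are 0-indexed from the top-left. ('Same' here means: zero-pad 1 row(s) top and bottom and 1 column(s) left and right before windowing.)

The receptive field on the zero-padded input at this output position is [-8 2 0 / 6 -3 0 / 0 -5 0]. Elementwise product with the kernel and sum: 6·2 + -3·2 + 0·1 + 0·1 + -5·-2 + 0·1.

16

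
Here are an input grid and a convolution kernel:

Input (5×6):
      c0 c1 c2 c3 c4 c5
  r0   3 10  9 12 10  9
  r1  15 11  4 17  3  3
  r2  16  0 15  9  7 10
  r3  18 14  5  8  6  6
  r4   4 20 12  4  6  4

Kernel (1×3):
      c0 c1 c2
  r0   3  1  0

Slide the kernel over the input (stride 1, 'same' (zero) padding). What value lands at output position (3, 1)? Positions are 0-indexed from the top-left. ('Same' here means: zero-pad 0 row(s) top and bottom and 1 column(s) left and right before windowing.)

68

The receptive field on the zero-padded input at this output position is [18 14 5]. Elementwise product with the kernel and sum: 18·3 + 14·1.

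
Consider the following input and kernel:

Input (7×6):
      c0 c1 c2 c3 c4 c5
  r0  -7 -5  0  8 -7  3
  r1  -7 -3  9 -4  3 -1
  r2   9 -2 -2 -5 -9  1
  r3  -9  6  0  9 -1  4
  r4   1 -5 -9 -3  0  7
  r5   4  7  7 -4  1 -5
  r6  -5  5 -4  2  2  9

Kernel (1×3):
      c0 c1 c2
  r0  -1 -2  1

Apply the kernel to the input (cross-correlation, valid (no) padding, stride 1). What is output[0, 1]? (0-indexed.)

13

The receptive field on the input at this output position is [-5 0 8]. Elementwise product with the kernel and sum: -5·-1 + 0·-2 + 8·1.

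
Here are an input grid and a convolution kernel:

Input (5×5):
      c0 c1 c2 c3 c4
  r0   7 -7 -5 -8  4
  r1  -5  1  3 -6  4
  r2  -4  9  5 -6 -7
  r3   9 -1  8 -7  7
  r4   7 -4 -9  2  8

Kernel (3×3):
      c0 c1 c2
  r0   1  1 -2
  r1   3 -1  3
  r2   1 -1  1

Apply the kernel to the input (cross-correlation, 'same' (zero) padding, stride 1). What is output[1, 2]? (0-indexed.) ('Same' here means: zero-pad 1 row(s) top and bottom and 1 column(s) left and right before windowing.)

The receptive field on the zero-padded input at this output position is [-7 -5 -8 / 1 3 -6 / 9 5 -6]. Elementwise product with the kernel and sum: -7·1 + -5·1 + -8·-2 + 1·3 + 3·-1 + -6·3 + 9·1 + 5·-1 + -6·1.

-16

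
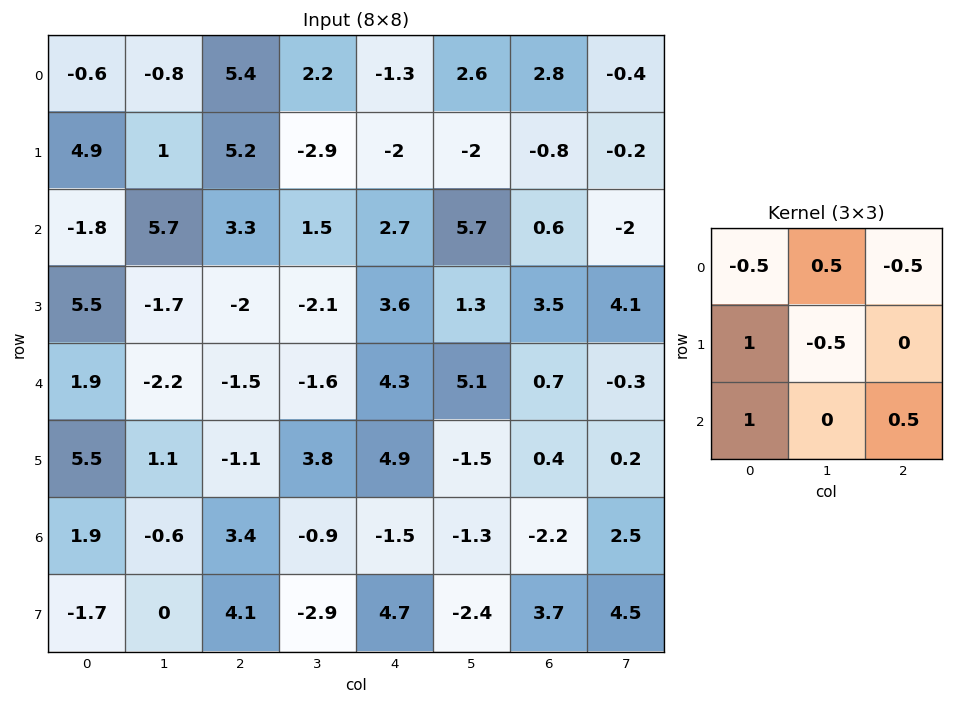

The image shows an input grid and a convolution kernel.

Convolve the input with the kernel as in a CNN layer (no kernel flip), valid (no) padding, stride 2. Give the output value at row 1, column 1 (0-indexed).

-2.55

The receptive field on the input at this output position is [3.3 1.5 2.7 / -2 -2.1 3.6 / -1.5 -1.6 4.3]. Elementwise product with the kernel and sum: 3.3·-0.5 + 1.5·0.5 + 2.7·-0.5 + -2·1 + -2.1·-0.5 + -1.5·1 + 4.3·0.5.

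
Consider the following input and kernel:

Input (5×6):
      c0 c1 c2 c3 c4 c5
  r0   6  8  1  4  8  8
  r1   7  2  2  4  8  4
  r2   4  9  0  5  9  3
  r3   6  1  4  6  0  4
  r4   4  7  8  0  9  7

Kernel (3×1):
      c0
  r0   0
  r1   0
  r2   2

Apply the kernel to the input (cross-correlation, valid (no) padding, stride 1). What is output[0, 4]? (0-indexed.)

18

The receptive field on the input at this output position is [8 / 8 / 9]. Elementwise product with the kernel and sum: 9·2.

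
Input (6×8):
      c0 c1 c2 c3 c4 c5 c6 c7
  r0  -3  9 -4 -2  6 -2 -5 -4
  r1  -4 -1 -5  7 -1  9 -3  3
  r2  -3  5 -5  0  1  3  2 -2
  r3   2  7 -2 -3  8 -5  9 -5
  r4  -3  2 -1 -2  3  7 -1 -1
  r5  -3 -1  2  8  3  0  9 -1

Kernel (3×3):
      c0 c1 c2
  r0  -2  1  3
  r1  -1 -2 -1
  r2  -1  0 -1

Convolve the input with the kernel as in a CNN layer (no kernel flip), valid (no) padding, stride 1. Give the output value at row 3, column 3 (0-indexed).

The receptive field on the input at this output position is [-3 8 -5 / -2 3 7 / 8 3 0]. Elementwise product with the kernel and sum: -3·-2 + 8·1 + -5·3 + -2·-1 + 3·-2 + 7·-1 + 8·-1 + 0·-1.

-20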